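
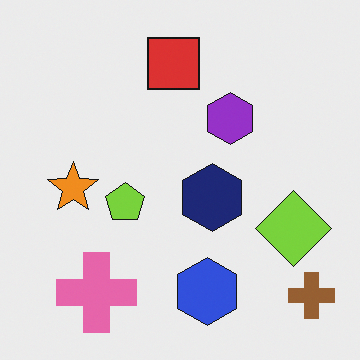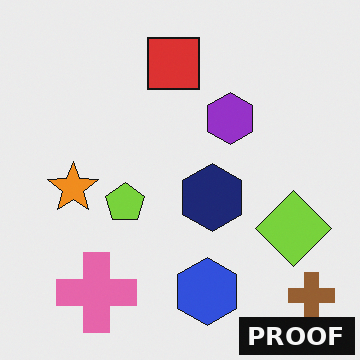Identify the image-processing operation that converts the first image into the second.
Watermarked with the text "PROOF" in the lower-right corner.

A dark label reading "PROOF" appears in the lower-right corner.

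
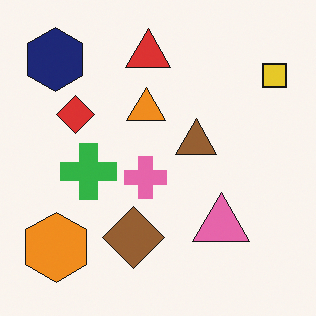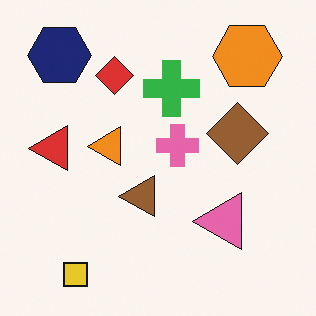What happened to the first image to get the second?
The image was transposed (reflected across the top-left ↔ bottom-right diagonal).

Shapes have swapped their row and column positions — what was in the top-right is now in the bottom-left — a diagonal reflection.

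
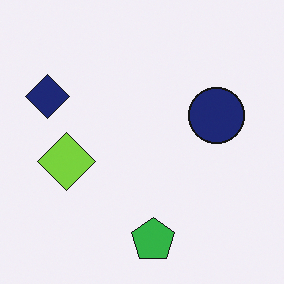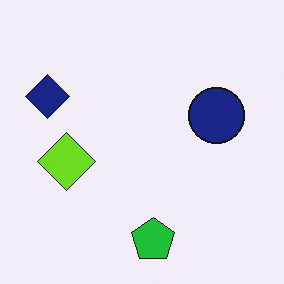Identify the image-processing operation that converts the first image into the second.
Slightly oversaturated.

All colors are more vivid — a global saturation change.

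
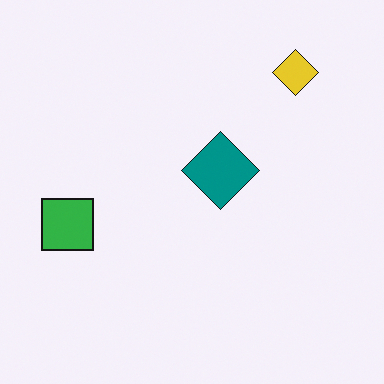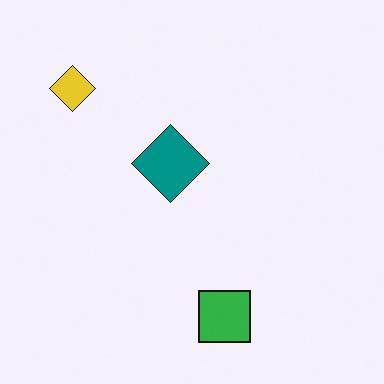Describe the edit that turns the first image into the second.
The image was rotated 90° counter-clockwise.

The yellow diamond sits in the top-right of the first image and the top-left of the second — consistent with a whole-image 90° counter-clockwise rotation.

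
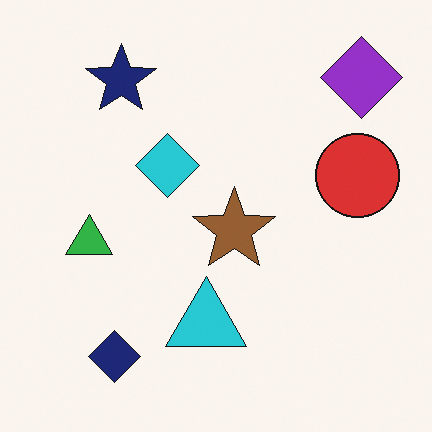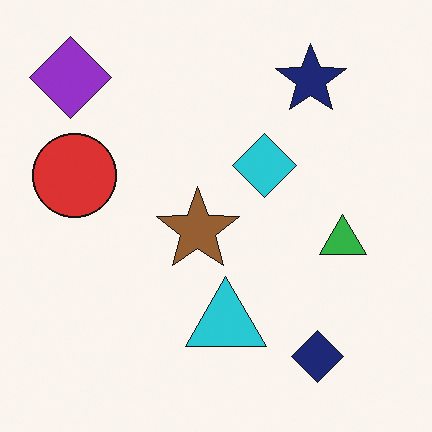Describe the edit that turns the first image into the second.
The second image is the first flipped horizontally (left ↔ right).

The purple diamond is in the top-right of the first image and the top-left of the second — shapes on opposite sides of the vertical midline have swapped in a mirror flip.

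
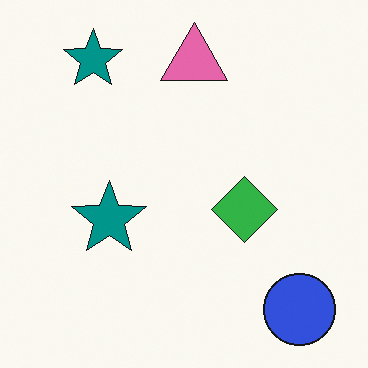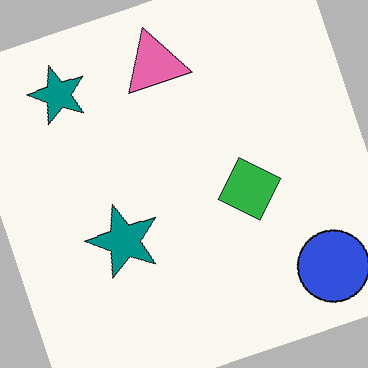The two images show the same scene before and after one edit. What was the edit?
Rotated counter-clockwise by a moderate amount.

Every shape is tilted by the same angle and the image corners show triangular fill wedges — a whole-image rotation by a non-right angle.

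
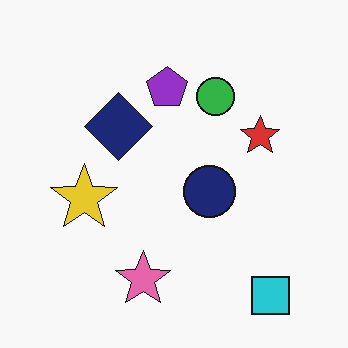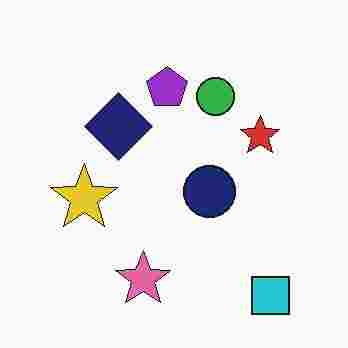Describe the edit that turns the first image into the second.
The image was degraded with heavy JPEG compression.

Blocky 8×8 compression artifacts appear around shape edges and the flat background shows ringing — characteristic JPEG degradation.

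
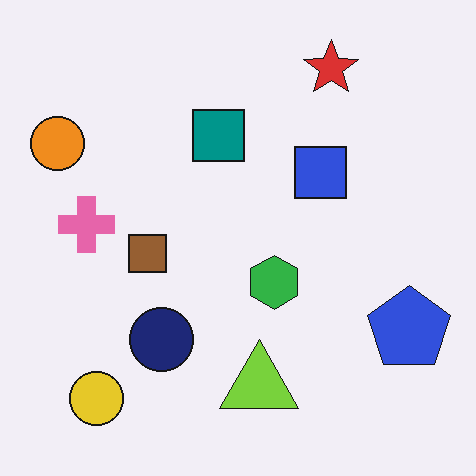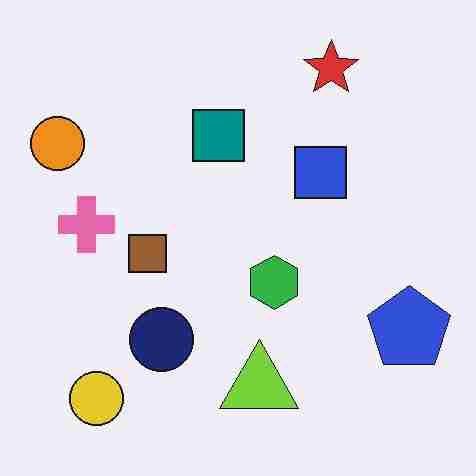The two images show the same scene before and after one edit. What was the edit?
The image was degraded with heavy JPEG compression.

Blocky 8×8 compression artifacts appear around shape edges and the flat background shows ringing — characteristic JPEG degradation.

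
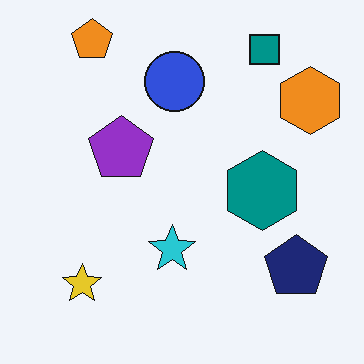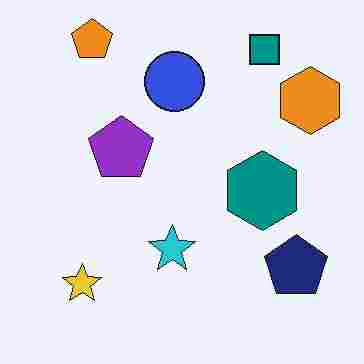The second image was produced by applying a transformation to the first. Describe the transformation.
This is the original image degraded with heavy JPEG compression.

Blocky 8×8 compression artifacts appear around shape edges and the flat background shows ringing — characteristic JPEG degradation.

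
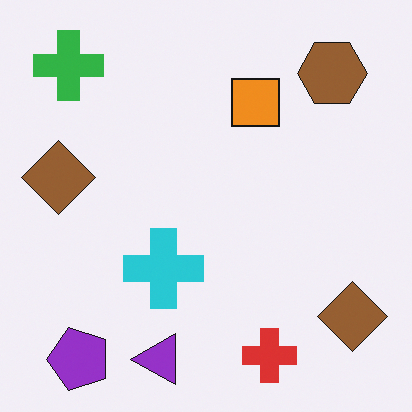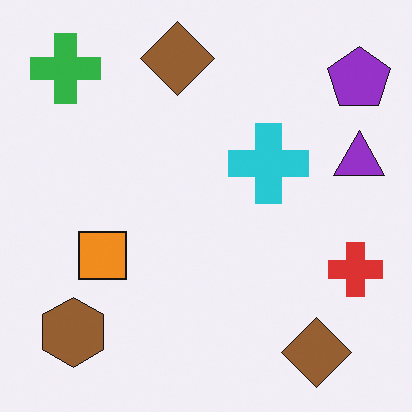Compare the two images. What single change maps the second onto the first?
Transposed (reflected across the top-left ↔ bottom-right diagonal).

Shapes have swapped their row and column positions — what was in the top-right is now in the bottom-left — a diagonal reflection.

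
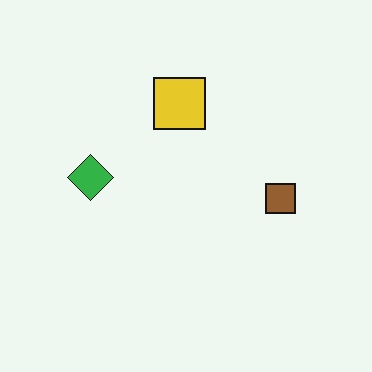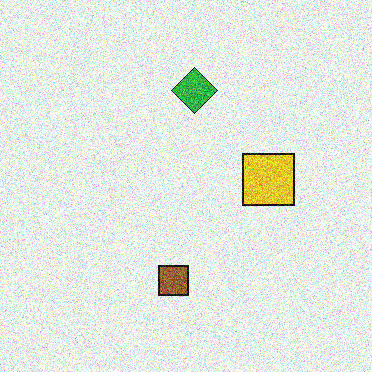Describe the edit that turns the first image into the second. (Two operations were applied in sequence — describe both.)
It was rotated 90° clockwise, then degraded with heavy additive noise.

The green diamond sits in the left of the first image and the top of the second — consistent with a whole-image 90° clockwise rotation. Random speckle covers the whole image, including the flat background.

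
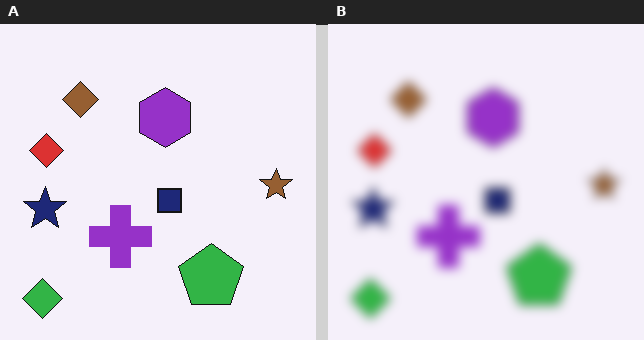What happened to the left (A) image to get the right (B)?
This is the original image heavily blurred.

Shape edges and outlines are uniformly softened across the whole image.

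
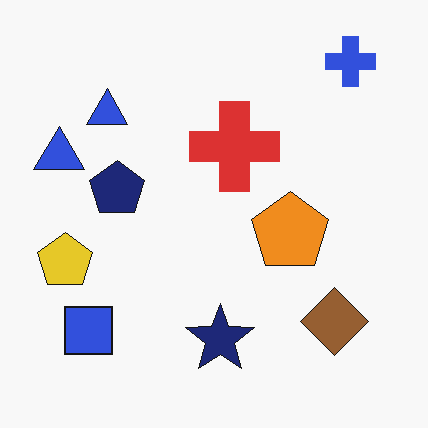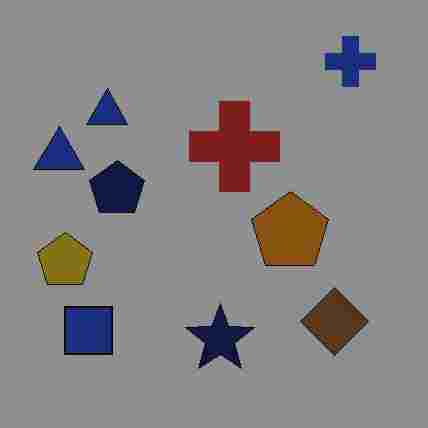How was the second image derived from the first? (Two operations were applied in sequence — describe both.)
The transformation is: noticeably darkened, then degraded with heavy JPEG compression.

Every pixel — background and shapes alike — is uniformly darkened. Blocky 8×8 compression artifacts appear around shape edges and the flat background shows ringing — characteristic JPEG degradation.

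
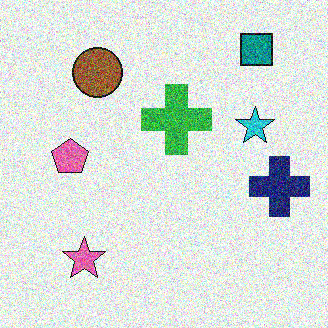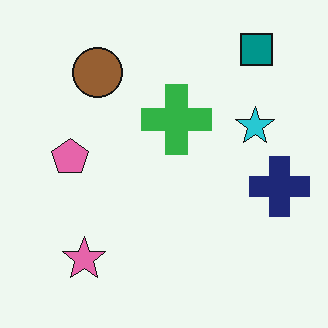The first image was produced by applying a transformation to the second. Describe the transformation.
Degraded with a thick layer of grain.

Random speckle covers the whole image, including the flat background.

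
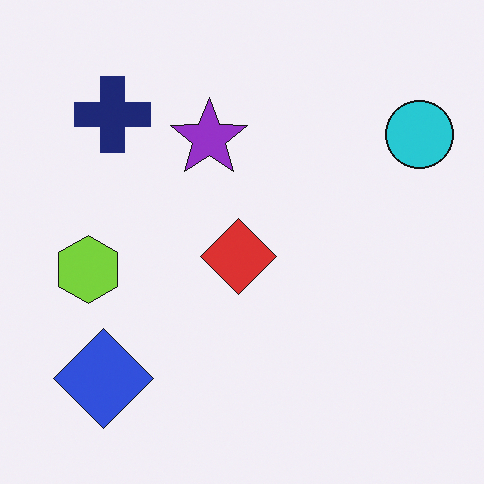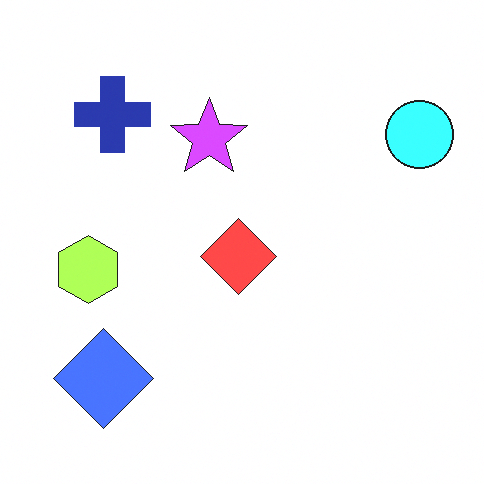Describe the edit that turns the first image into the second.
It was brightened a lot.

Every pixel — background and shapes alike — is uniformly brightened.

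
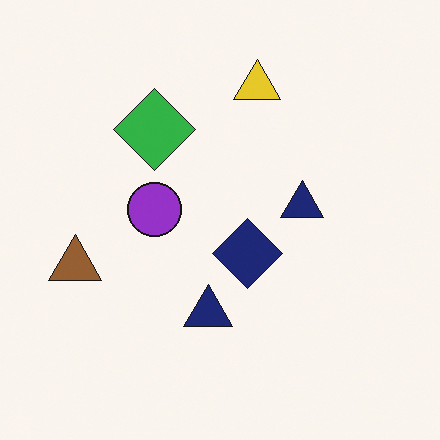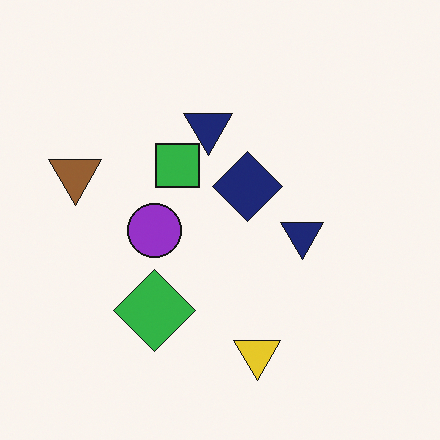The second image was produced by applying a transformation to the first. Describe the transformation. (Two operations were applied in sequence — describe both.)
It was flipped vertically (top ↔ bottom), then overlaid with an additional green square.

The yellow triangle is in the top of the first image and the bottom of the second — shapes on opposite sides of the horizontal midline have swapped in a mirror flip. A green square appears in the second image that is absent from the first.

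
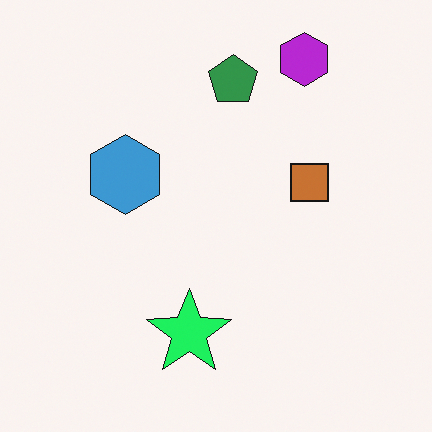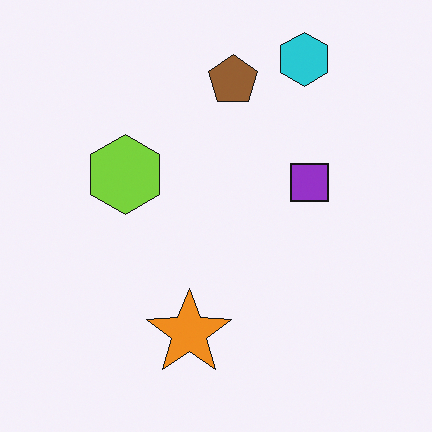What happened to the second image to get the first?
The transformation is: hue-shifted by a moderate amount.

Every shape's color has rotated by the same amount around the hue wheel — a uniform hue shift.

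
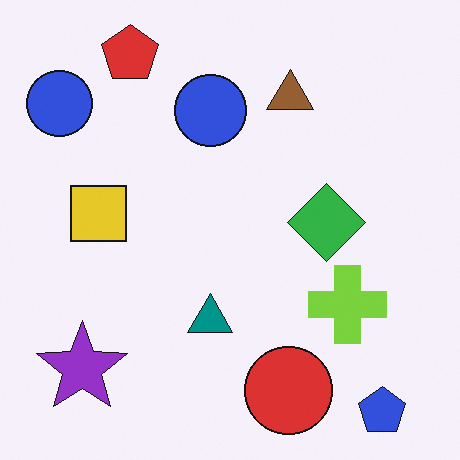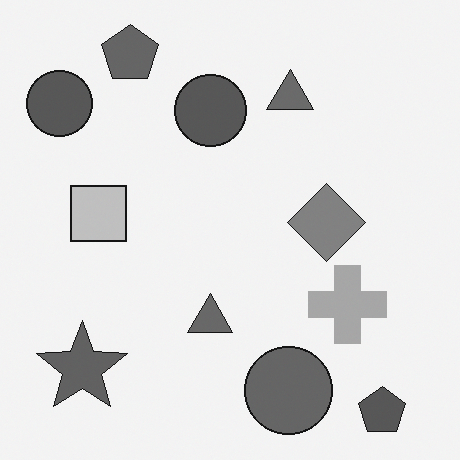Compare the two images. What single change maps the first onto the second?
The second image is the first converted to grayscale.

All color is removed — every shape is now a shade of grey.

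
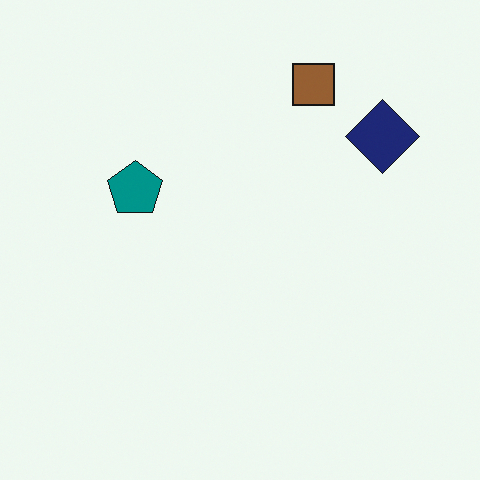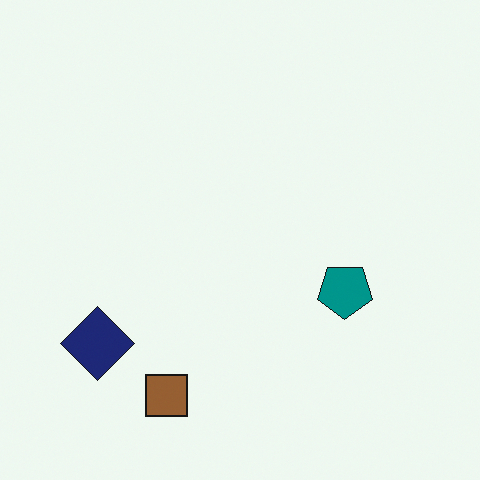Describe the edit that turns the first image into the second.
The second image is the first rotated 180°.

The navy diamond sits in the top-right of the first image and the bottom-left of the second — consistent with a whole-image 180° rotation.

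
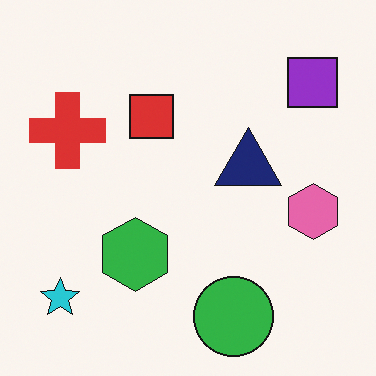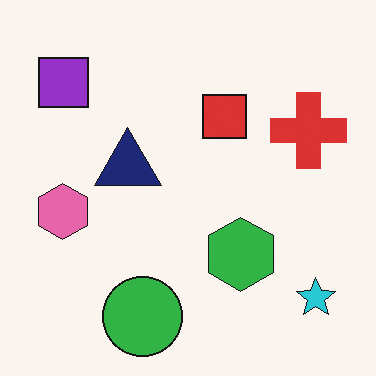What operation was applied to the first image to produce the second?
This is the original image flipped horizontally (left ↔ right).

The cyan star is in the bottom-left of the first image and the bottom-right of the second — shapes on opposite sides of the vertical midline have swapped in a mirror flip.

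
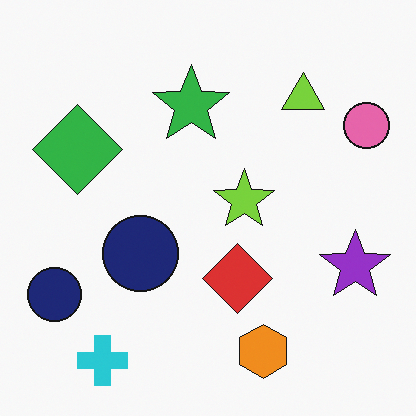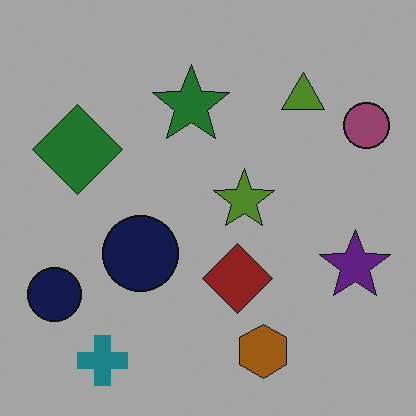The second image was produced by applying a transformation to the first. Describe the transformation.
This is the original image noticeably darkened.

Every pixel — background and shapes alike — is uniformly darkened.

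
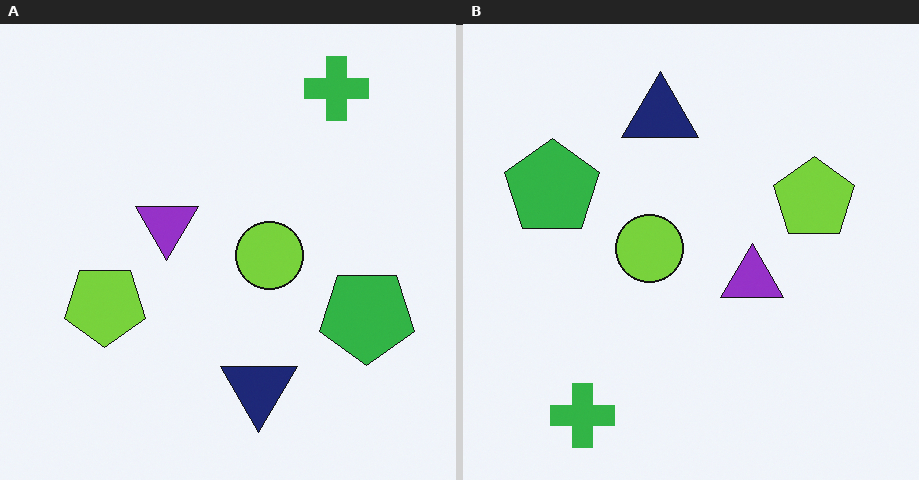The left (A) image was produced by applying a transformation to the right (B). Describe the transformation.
The image was rotated 180°.

The green cross sits in the bottom-left of the right (B) image and the top-right of the left (A) — consistent with a whole-image 180° rotation.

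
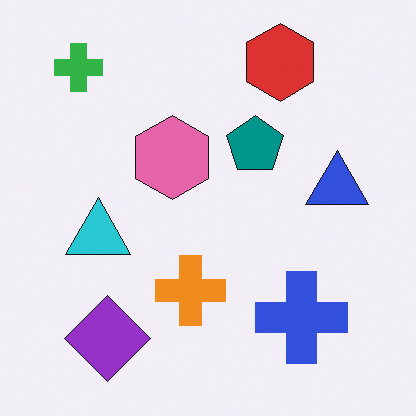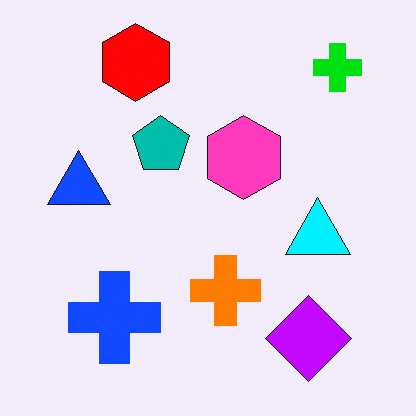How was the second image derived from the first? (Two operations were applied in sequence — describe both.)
The second image is the first flipped horizontally (left ↔ right), then heavily oversaturated.

The green cross is in the top-left of the first image and the top-right of the second — shapes on opposite sides of the vertical midline have swapped in a mirror flip. All colors are more vivid — a global saturation change.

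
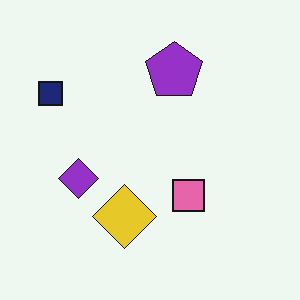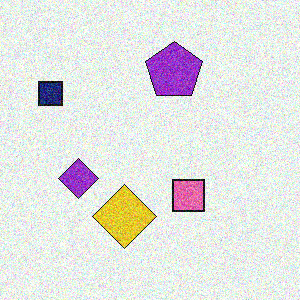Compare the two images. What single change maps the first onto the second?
The second image is the first degraded with moderate additive noise.

Random speckle covers the whole image, including the flat background.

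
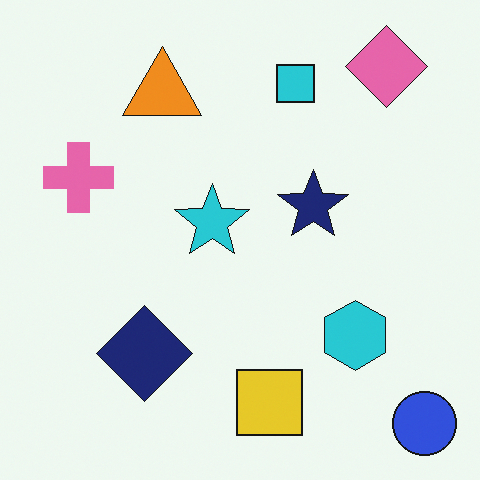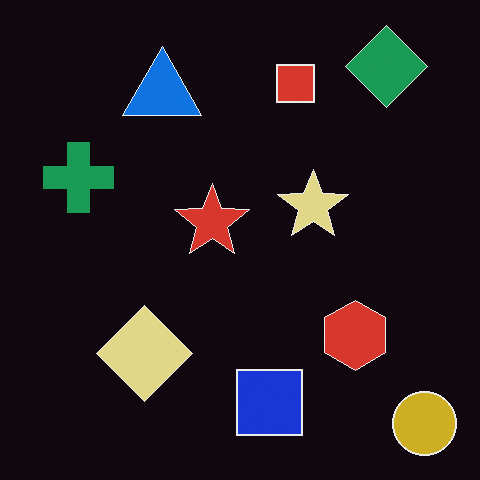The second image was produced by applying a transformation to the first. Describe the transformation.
The transformation is: color-inverted (negative).

The light background has become dark and every shape's color is its complement — a photographic negative.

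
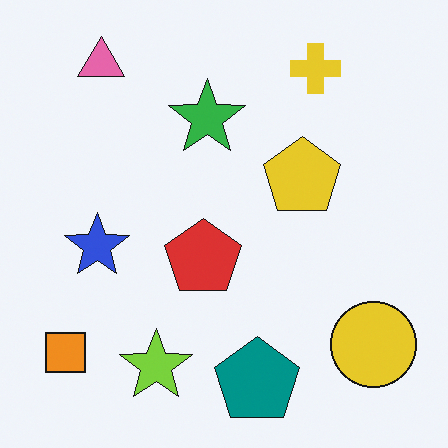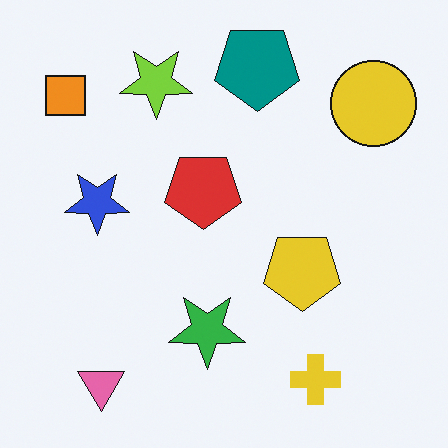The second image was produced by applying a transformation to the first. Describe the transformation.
Flipped vertically (top ↔ bottom).

The pink triangle is in the top-left of the first image and the bottom-left of the second — shapes on opposite sides of the horizontal midline have swapped in a mirror flip.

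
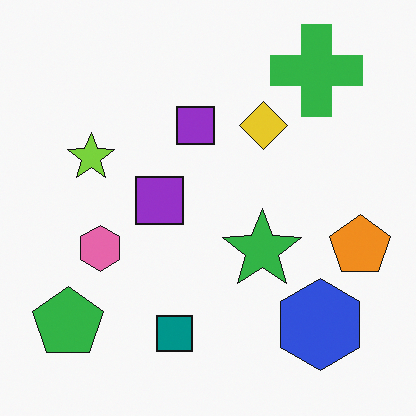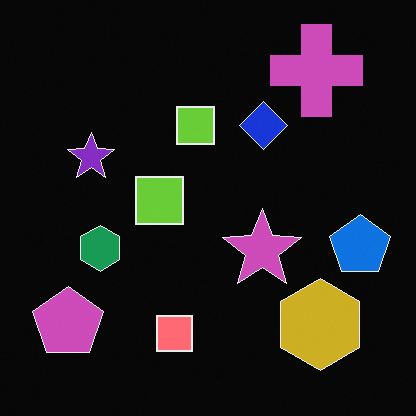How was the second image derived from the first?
Color-inverted (negative).

The light background has become dark and every shape's color is its complement — a photographic negative.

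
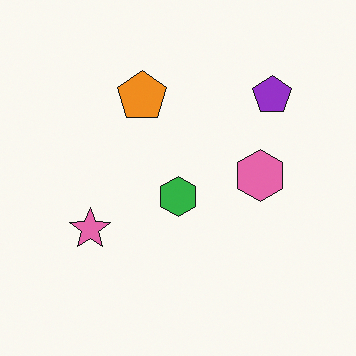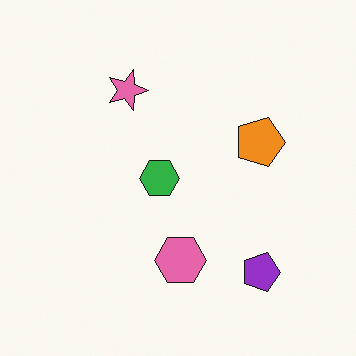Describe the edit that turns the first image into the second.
The second image is the first rotated 90° clockwise.

The purple pentagon sits in the top-right of the first image and the bottom-right of the second — consistent with a whole-image 90° clockwise rotation.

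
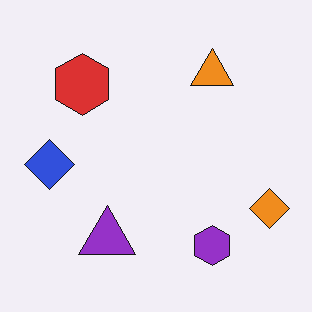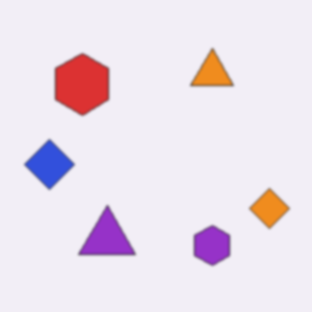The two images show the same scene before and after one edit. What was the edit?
The second image is the first lightly blurred.

Shape edges and outlines are uniformly softened across the whole image.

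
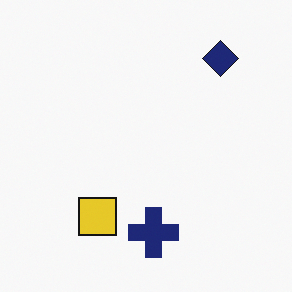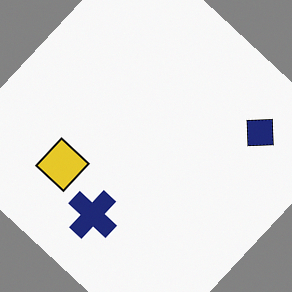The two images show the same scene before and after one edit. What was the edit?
This is the original image rotated clockwise by a large amount — several tens of degrees.

Every shape is tilted by the same angle and the image corners show triangular fill wedges — a whole-image rotation by a non-right angle.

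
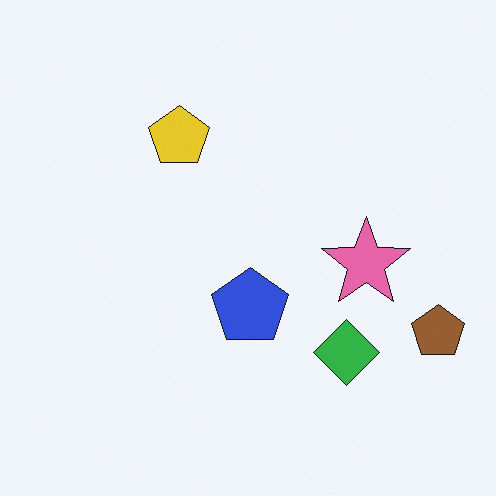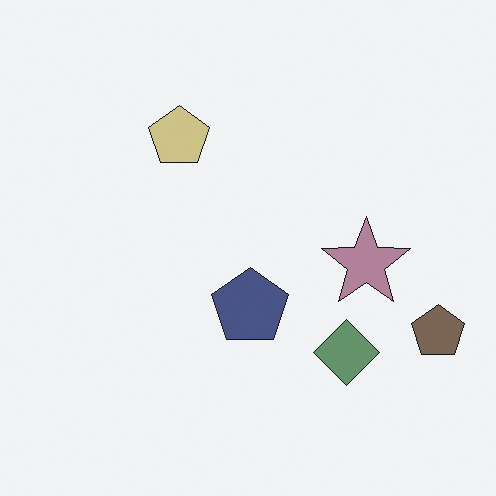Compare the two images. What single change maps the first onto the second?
The transformation is: heavily desaturated.

All colors are more muted and greyish — a global saturation change.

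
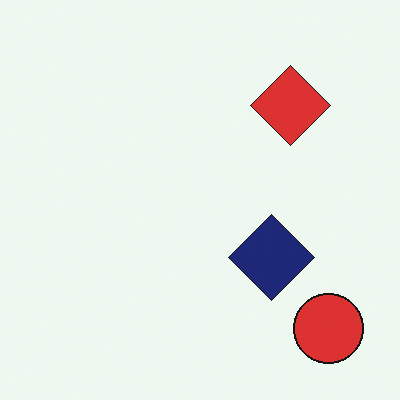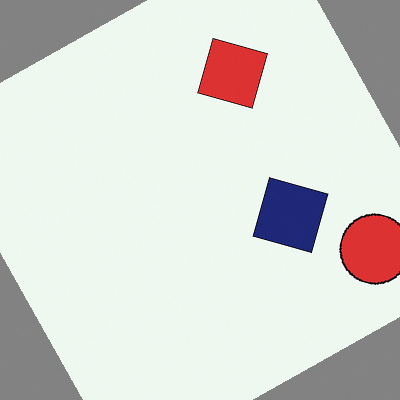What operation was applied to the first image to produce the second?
The second image is the first rotated counter-clockwise by a moderate amount.

Every shape is tilted by the same angle and the image corners show triangular fill wedges — a whole-image rotation by a non-right angle.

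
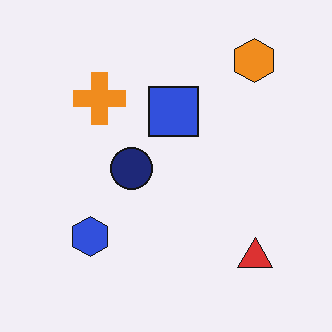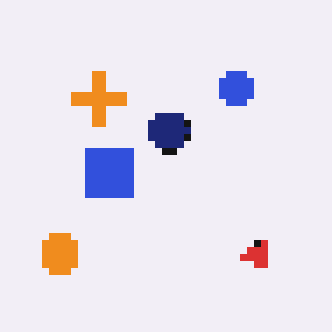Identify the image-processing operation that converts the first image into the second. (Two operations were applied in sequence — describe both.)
The transformation is: transposed (reflected across the top-left ↔ bottom-right diagonal), then pixelated into visible square blocks.

Shapes have swapped their row and column positions — what was in the top-right is now in the bottom-left — a diagonal reflection. Shapes are reduced to large square blocks; fine edges and outlines are lost — a downscale-then-upscale (mosaic) effect.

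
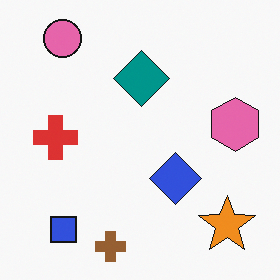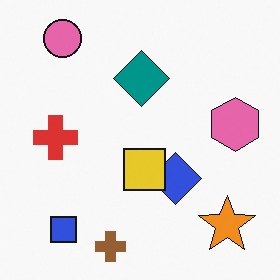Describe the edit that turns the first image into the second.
The second image is the first overlaid with an additional yellow square.

A yellow square appears in the second image that is absent from the first.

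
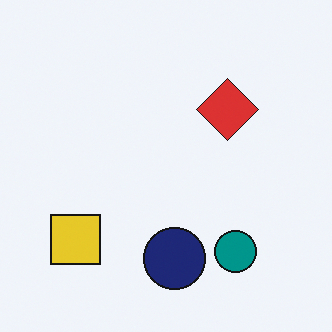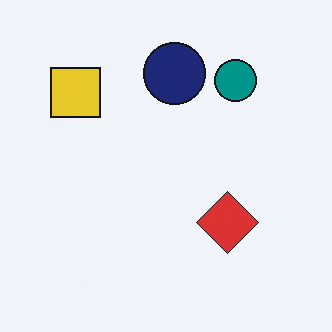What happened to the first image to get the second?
Flipped vertically (top ↔ bottom).

The navy circle is in the bottom of the first image and the top of the second — shapes on opposite sides of the horizontal midline have swapped in a mirror flip.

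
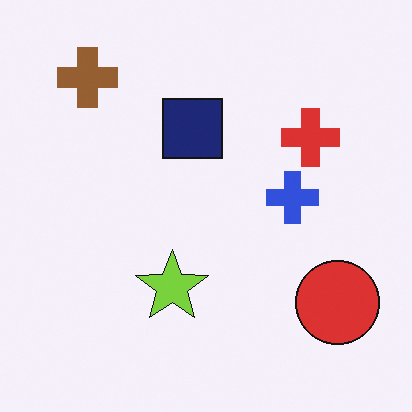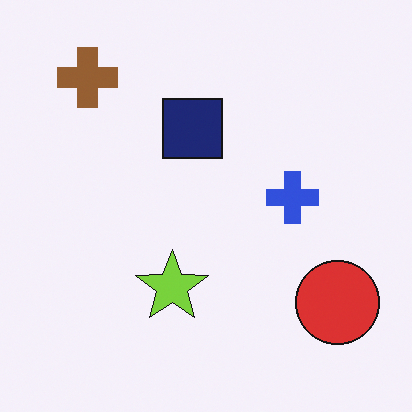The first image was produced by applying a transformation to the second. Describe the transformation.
The transformation is: overlaid with an additional red cross.

A red cross appears in the first image that is absent from the second.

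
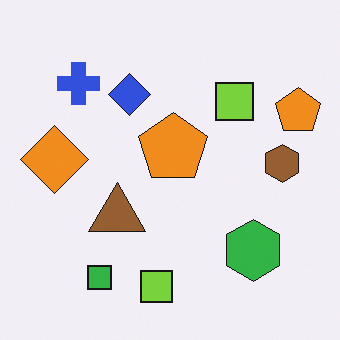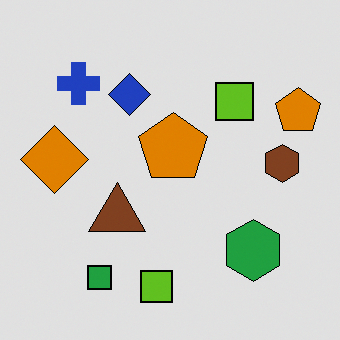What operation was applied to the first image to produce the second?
This is the original image moderately posterized.

Each flat color has snapped to a coarser quantized level — most visibly, the near-white background has dropped to a flat grey.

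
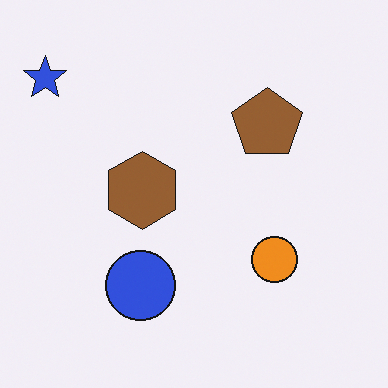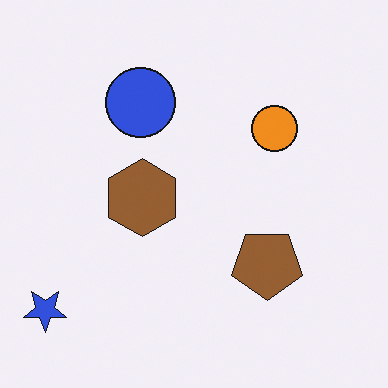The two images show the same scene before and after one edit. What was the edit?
The second image is the first flipped vertically (top ↔ bottom).

The blue star is in the top-left of the first image and the bottom-left of the second — shapes on opposite sides of the horizontal midline have swapped in a mirror flip.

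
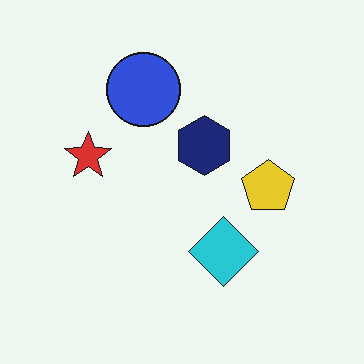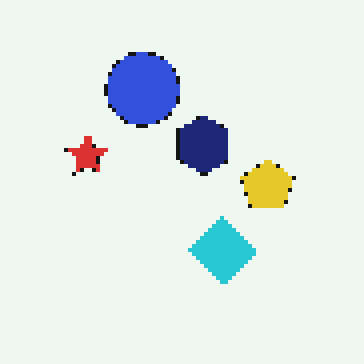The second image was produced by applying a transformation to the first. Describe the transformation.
This is the original image mildly pixelated.

Shapes are reduced to large square blocks; fine edges and outlines are lost — a downscale-then-upscale (mosaic) effect.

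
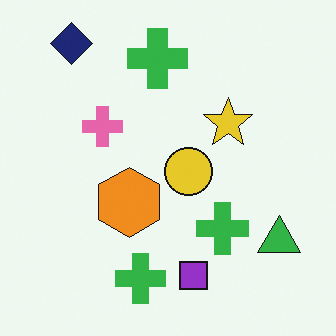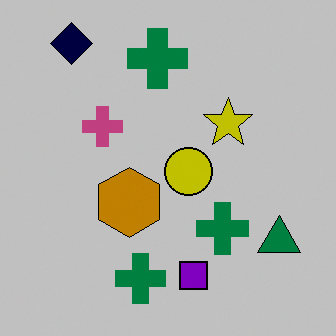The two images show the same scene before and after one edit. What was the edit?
The image was heavily posterized to just a handful of flat colors.

Each flat color has snapped to a coarser quantized level — most visibly, the near-white background has dropped to a flat grey.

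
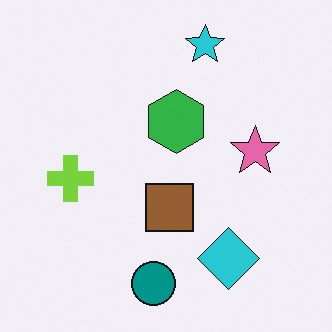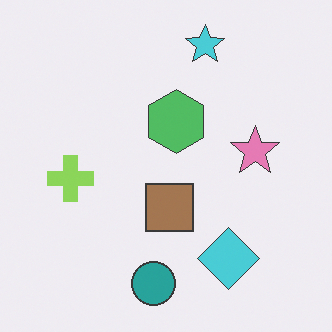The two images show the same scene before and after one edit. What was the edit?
This is the original image given slightly reduced contrast.

Tones are pushed toward mid-grey across the whole image — a global contrast change.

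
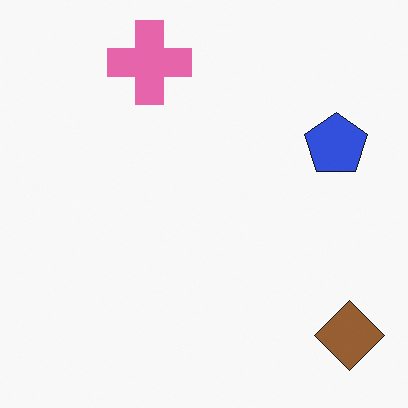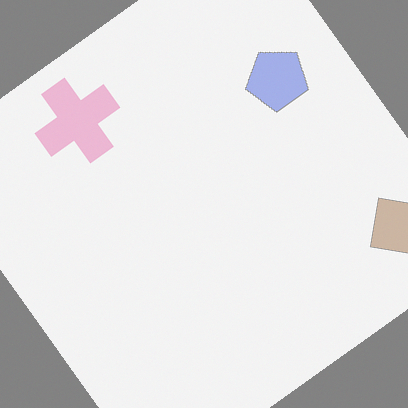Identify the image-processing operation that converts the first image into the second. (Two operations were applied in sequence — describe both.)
Washed out (contrast reduced), then rotated counter-clockwise by a large amount — several tens of degrees.

Tones are pushed toward mid-grey across the whole image — a global contrast change. Every shape is tilted by the same angle and the image corners show triangular fill wedges — a whole-image rotation by a non-right angle.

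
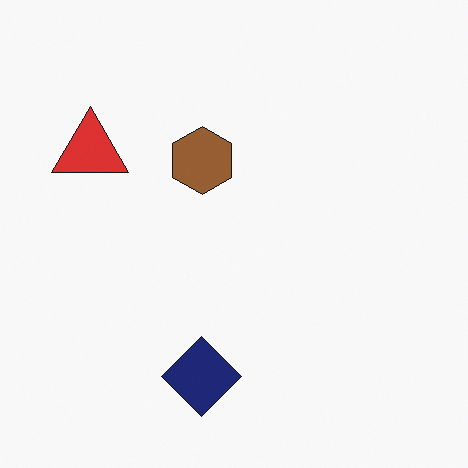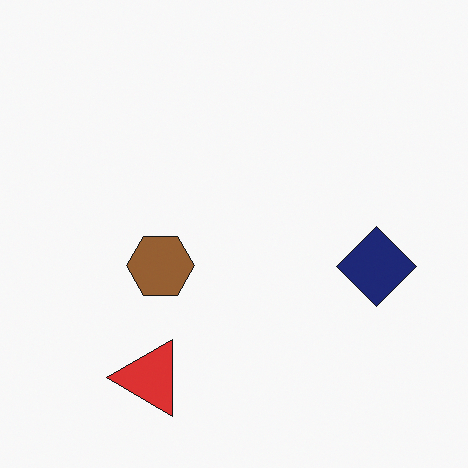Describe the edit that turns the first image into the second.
The image was rotated 90° counter-clockwise.

The red triangle sits in the top-left of the first image and the bottom-left of the second — consistent with a whole-image 90° counter-clockwise rotation.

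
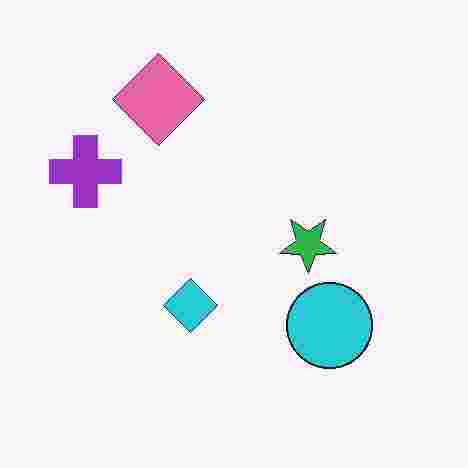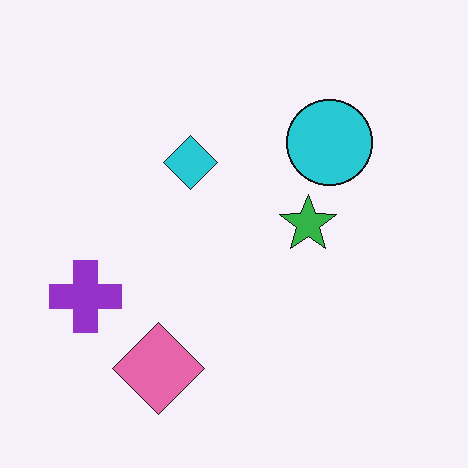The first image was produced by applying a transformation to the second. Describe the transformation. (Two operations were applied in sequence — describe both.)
The first image is the second flipped vertically (top ↔ bottom), then degraded with heavy JPEG compression.

The pink diamond is in the bottom of the second image and the top of the first — shapes on opposite sides of the horizontal midline have swapped in a mirror flip. Blocky 8×8 compression artifacts appear around shape edges and the flat background shows ringing — characteristic JPEG degradation.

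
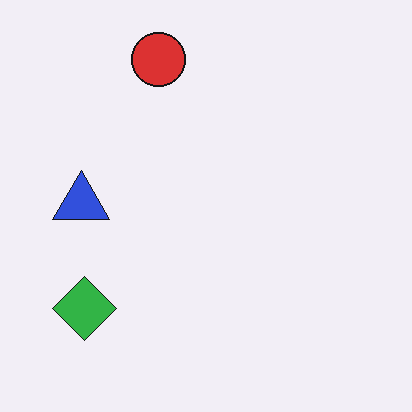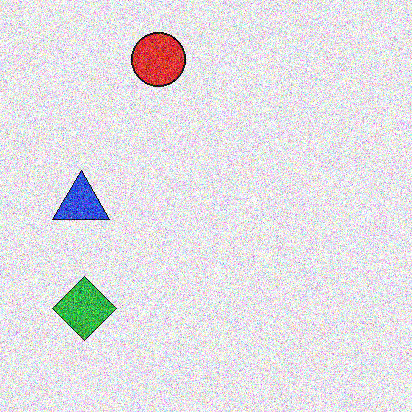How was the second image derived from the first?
Degraded with heavy additive noise.

Random speckle covers the whole image, including the flat background.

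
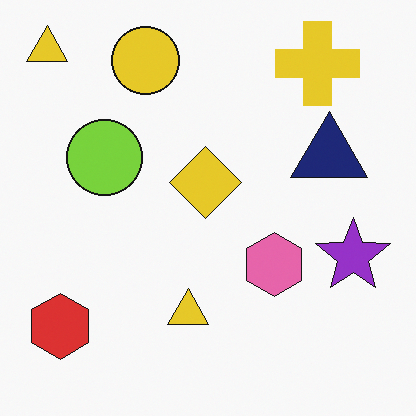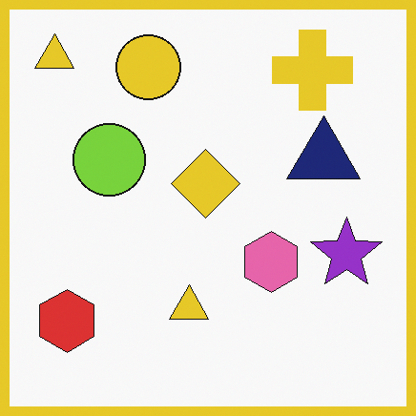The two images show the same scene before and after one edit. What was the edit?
It was framed with a yellow border.

A solid yellow frame runs around the edge of the second image, with the content slightly shrunk inside it.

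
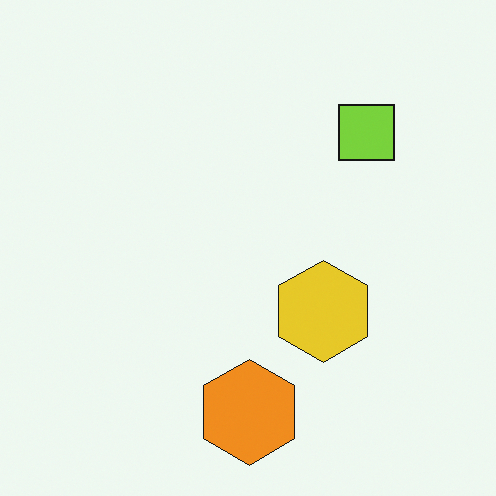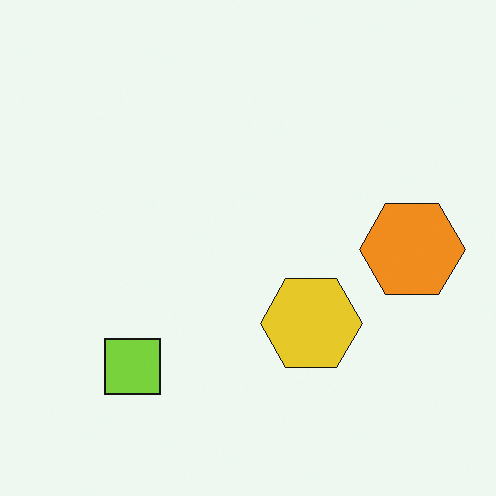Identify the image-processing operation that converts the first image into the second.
It was transposed (reflected across the top-left ↔ bottom-right diagonal).

Shapes have swapped their row and column positions — what was in the top-right is now in the bottom-left — a diagonal reflection.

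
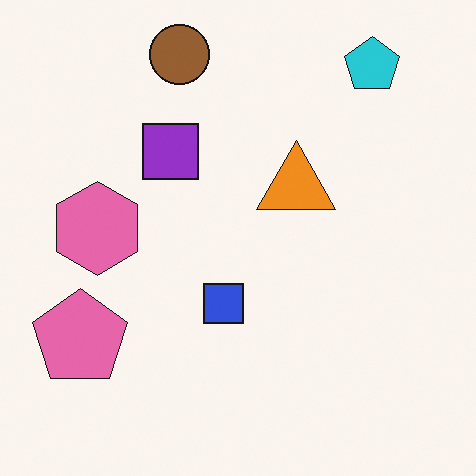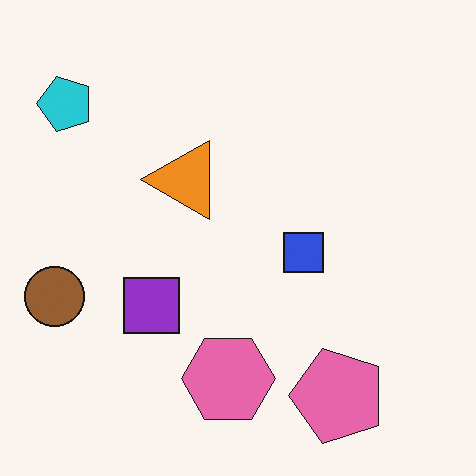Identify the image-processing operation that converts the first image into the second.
Rotated 90° counter-clockwise.

The cyan pentagon sits in the top-right of the first image and the top-left of the second — consistent with a whole-image 90° counter-clockwise rotation.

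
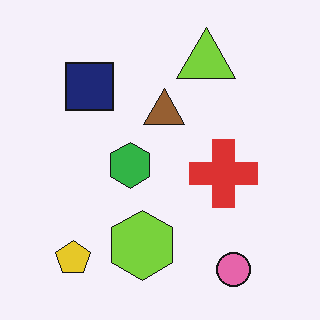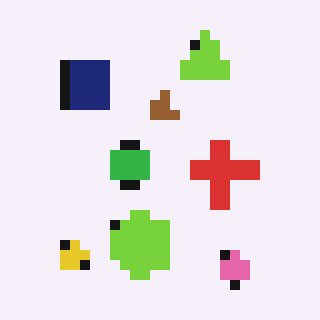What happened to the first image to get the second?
The transformation is: heavily pixelated into large blocks.

Shapes are reduced to large square blocks; fine edges and outlines are lost — a downscale-then-upscale (mosaic) effect.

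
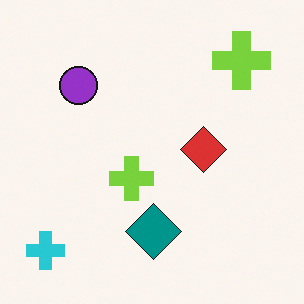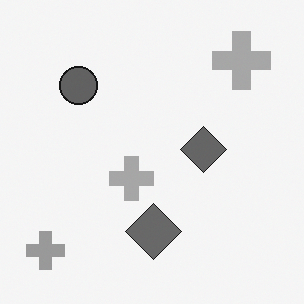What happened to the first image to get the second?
The second image is the first converted to grayscale.

All color is removed — every shape is now a shade of grey.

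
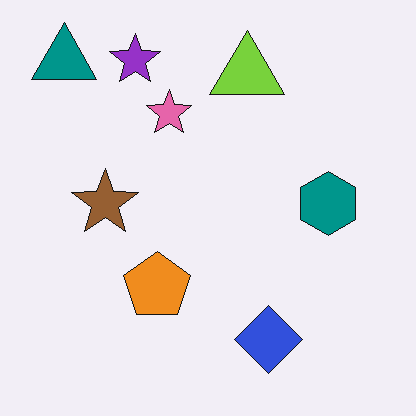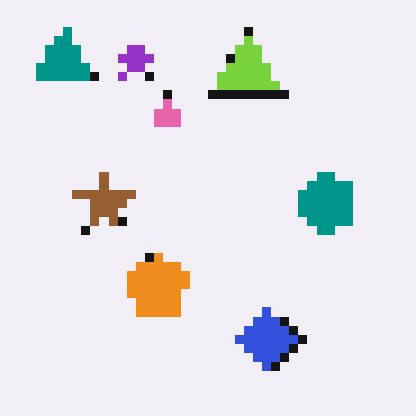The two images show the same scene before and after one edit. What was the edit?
The second image is the first coarsely pixelated.

Shapes are reduced to large square blocks; fine edges and outlines are lost — a downscale-then-upscale (mosaic) effect.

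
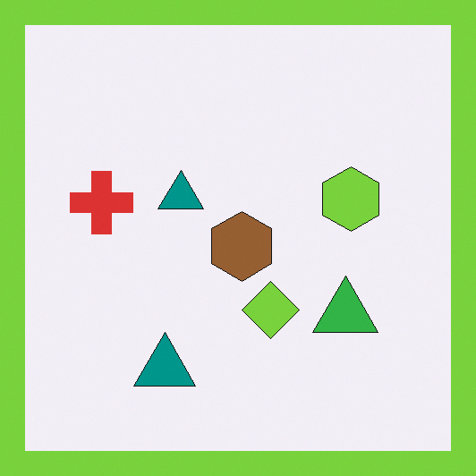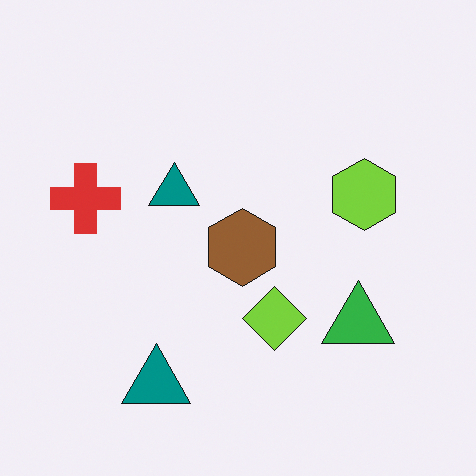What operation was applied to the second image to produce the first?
The first image is the second framed with a lime border.

A solid lime frame runs around the edge of the first image, with the content slightly shrunk inside it.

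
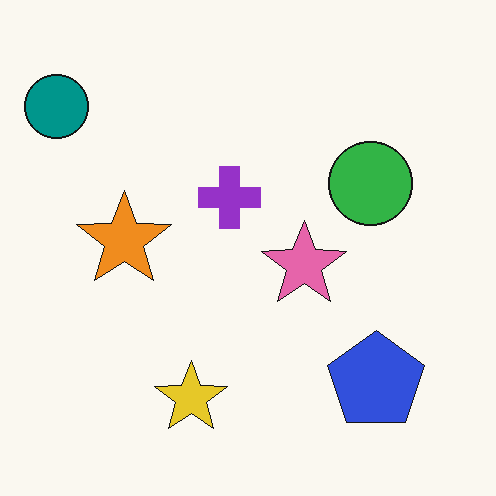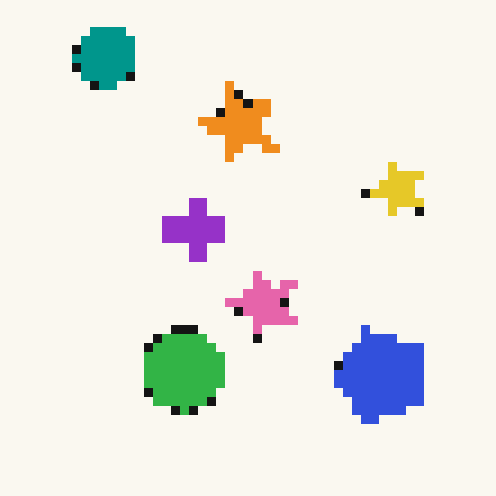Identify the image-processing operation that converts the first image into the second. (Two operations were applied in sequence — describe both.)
The image was transposed (reflected across the top-left ↔ bottom-right diagonal), then coarsely pixelated.

Shapes have swapped their row and column positions — what was in the top-right is now in the bottom-left — a diagonal reflection. Shapes are reduced to large square blocks; fine edges and outlines are lost — a downscale-then-upscale (mosaic) effect.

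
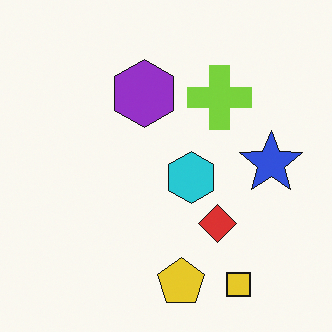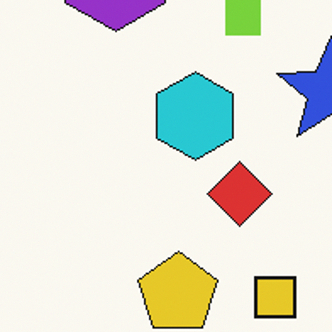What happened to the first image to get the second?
The transformation is: cropped to a noticeably smaller region and rescaled.

The visible shapes are larger and the field of view is narrower; shapes near the original edges may be partly or wholly outside the frame — a crop-and-rescale.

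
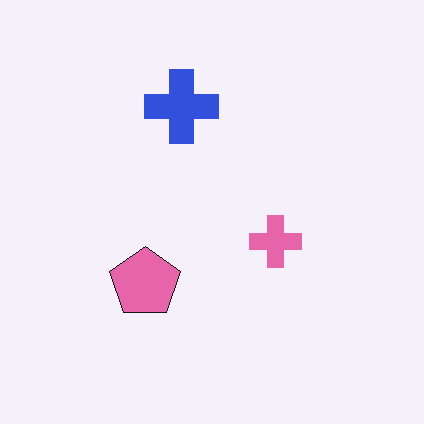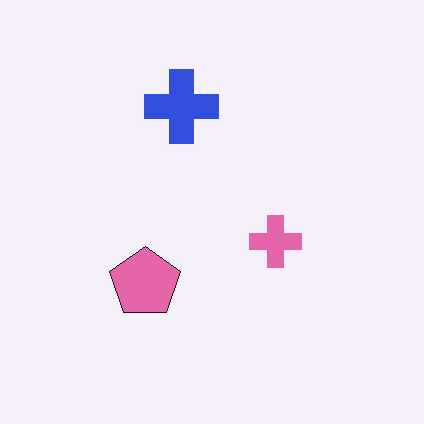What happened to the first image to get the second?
This is the original image JPEG-compressed with visible artifacts.

Blocky 8×8 compression artifacts appear around shape edges and the flat background shows ringing — characteristic JPEG degradation.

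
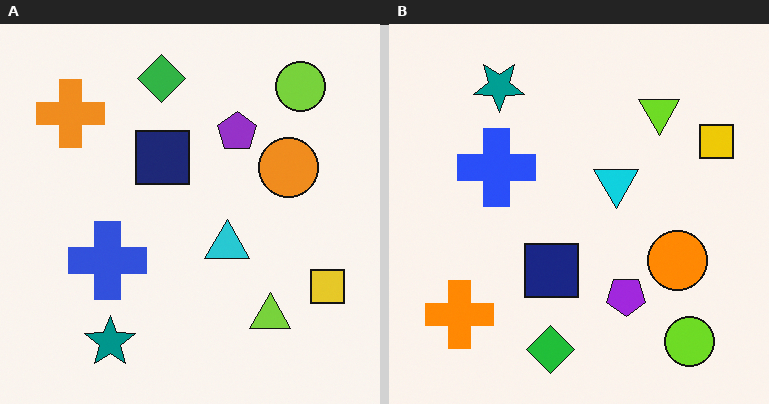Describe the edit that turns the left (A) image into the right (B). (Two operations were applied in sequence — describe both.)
It was flipped vertically (top ↔ bottom), then slightly oversaturated.

The green diamond is in the top of the left (A) image and the bottom of the right (B) — shapes on opposite sides of the horizontal midline have swapped in a mirror flip. All colors are more vivid — a global saturation change.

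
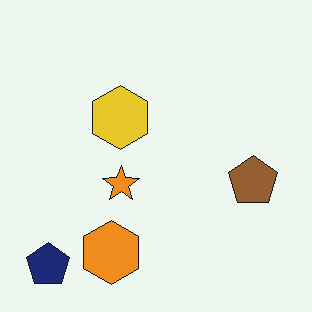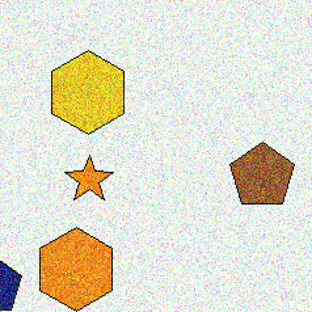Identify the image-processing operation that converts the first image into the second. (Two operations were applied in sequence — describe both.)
This is the original image degraded with a thick layer of grain, then cropped slightly and scaled back up.

Random speckle covers the whole image, including the flat background. The visible shapes are larger and the field of view is narrower; shapes near the original edges may be partly or wholly outside the frame — a crop-and-rescale.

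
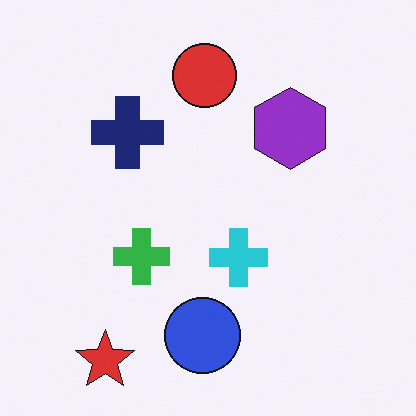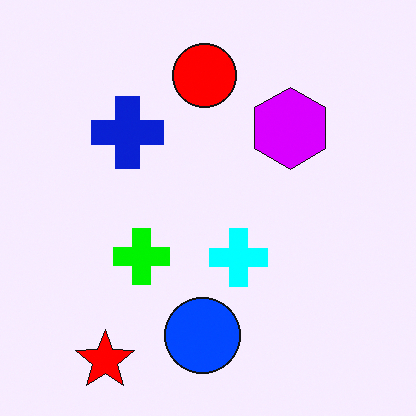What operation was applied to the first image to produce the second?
The second image is the first heavily oversaturated.

All colors are more vivid — a global saturation change.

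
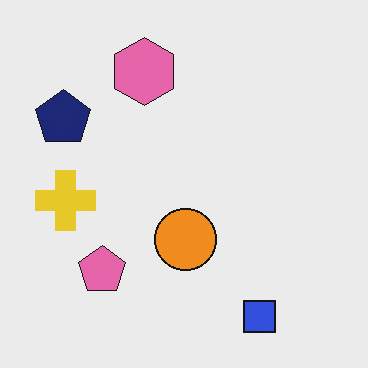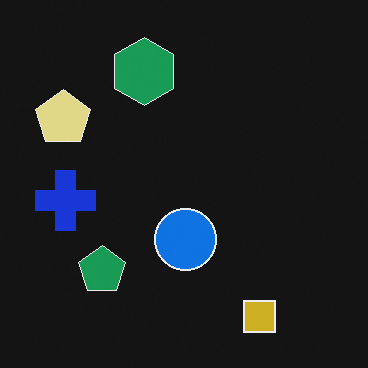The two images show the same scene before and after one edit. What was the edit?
The second image is the first color-inverted (negative).

The light background has become dark and every shape's color is its complement — a photographic negative.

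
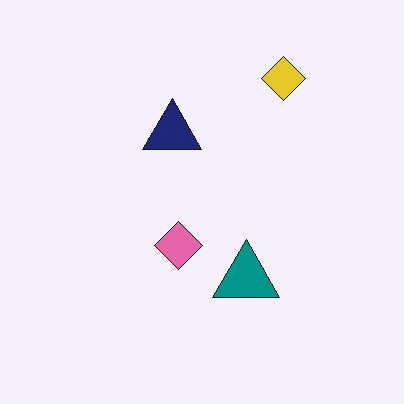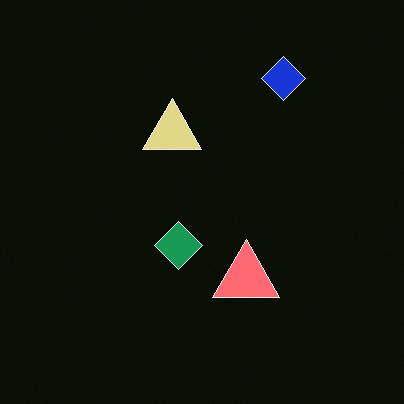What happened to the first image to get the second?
This is the original image color-inverted (negative).

The light background has become dark and every shape's color is its complement — a photographic negative.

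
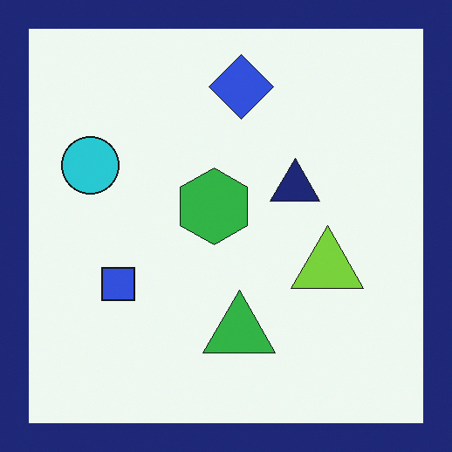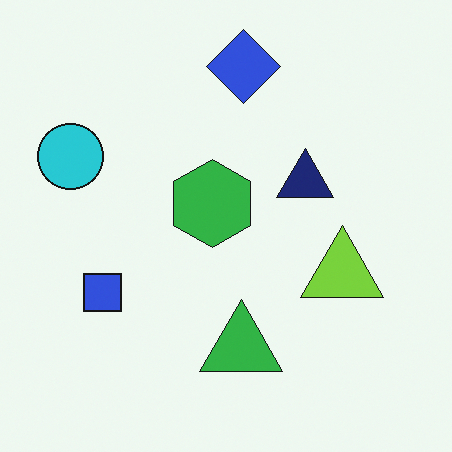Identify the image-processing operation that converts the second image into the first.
The image was framed with a navy border.

A solid navy frame runs around the edge of the first image, with the content slightly shrunk inside it.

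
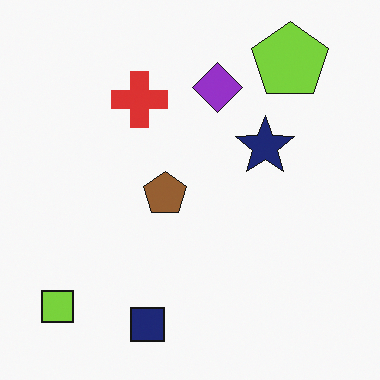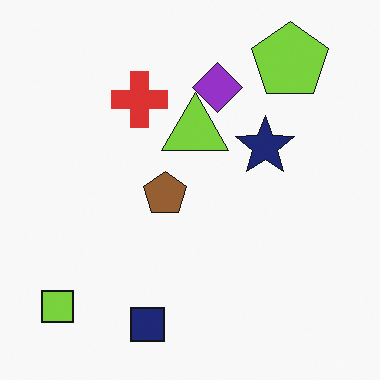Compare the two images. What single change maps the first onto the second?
It was overlaid with an additional lime triangle.

A lime triangle appears in the second image that is absent from the first.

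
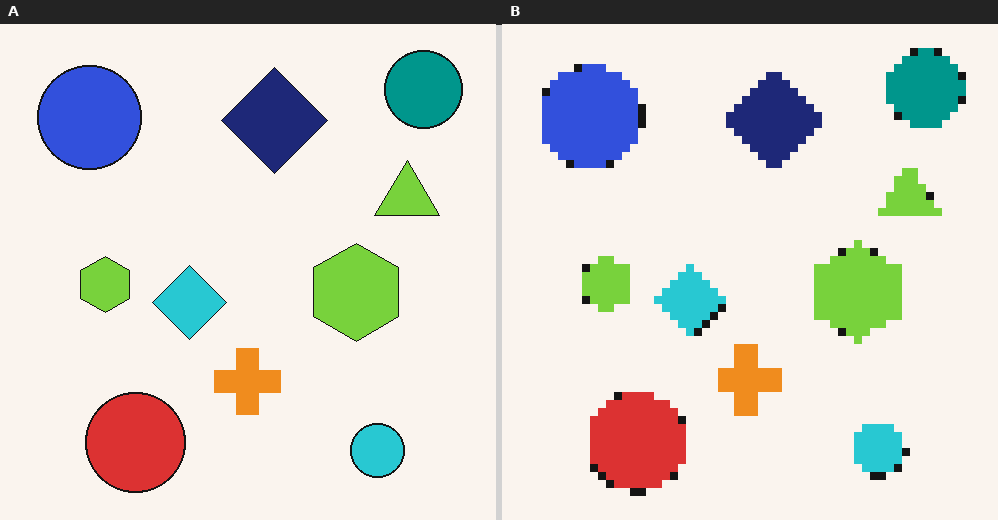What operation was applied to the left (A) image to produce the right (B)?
The transformation is: moderately pixelated.

Shapes are reduced to large square blocks; fine edges and outlines are lost — a downscale-then-upscale (mosaic) effect.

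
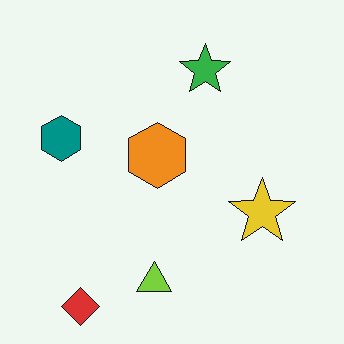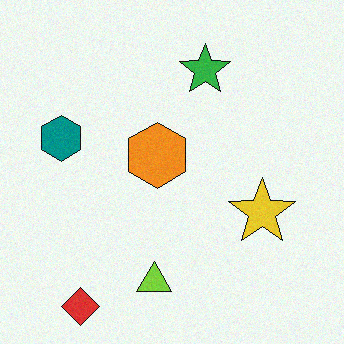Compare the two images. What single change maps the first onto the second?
The second image is the first degraded with a light layer of grain.

Random speckle covers the whole image, including the flat background.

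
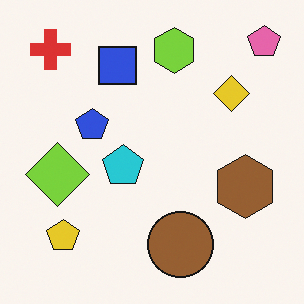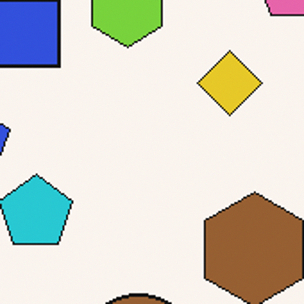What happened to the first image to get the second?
The second image is the first cropped to a noticeably smaller region and rescaled.

The visible shapes are larger and the field of view is narrower; shapes near the original edges may be partly or wholly outside the frame — a crop-and-rescale.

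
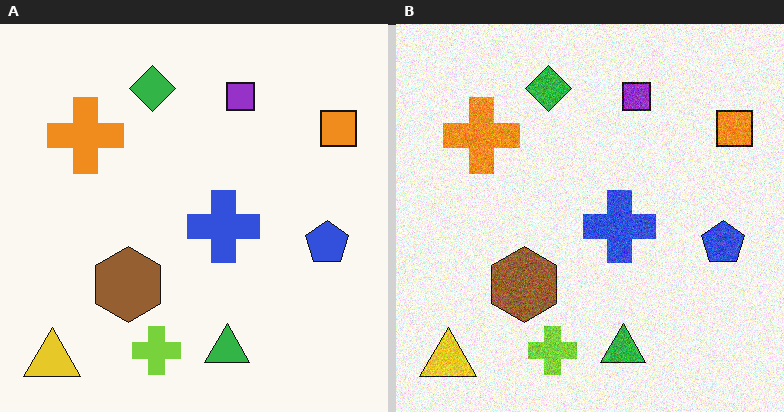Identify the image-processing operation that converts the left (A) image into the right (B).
The right (B) image is the left (A) degraded with moderate additive noise.

Random speckle covers the whole image, including the flat background.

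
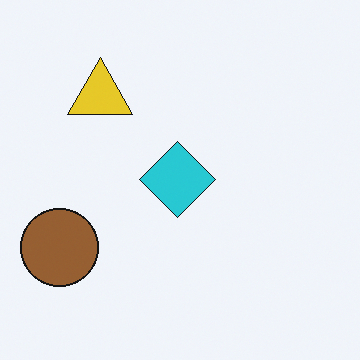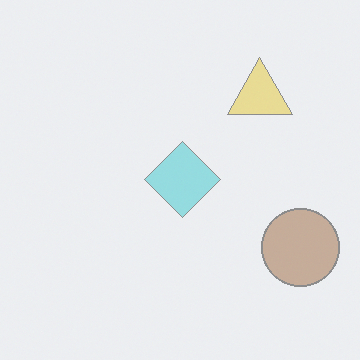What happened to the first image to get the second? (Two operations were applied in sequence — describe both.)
The second image is the first given much lower contrast, then flipped horizontally (left ↔ right).

Tones are pushed toward mid-grey across the whole image — a global contrast change. The brown circle is in the bottom-left of the first image and the bottom-right of the second — shapes on opposite sides of the vertical midline have swapped in a mirror flip.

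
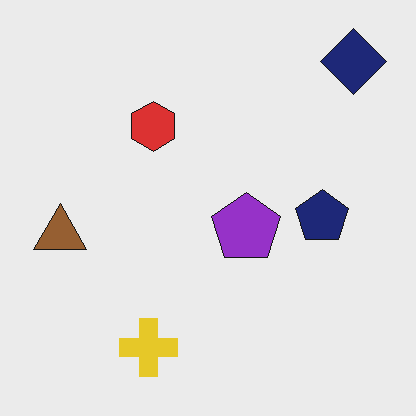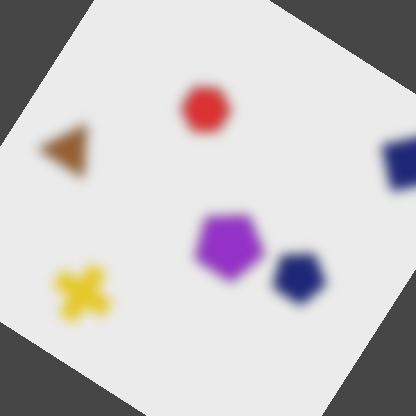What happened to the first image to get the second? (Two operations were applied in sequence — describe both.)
The image was strongly gaussian-blurred, then rotated clockwise by a large amount — several tens of degrees.

Shape edges and outlines are uniformly softened across the whole image. Every shape is tilted by the same angle and the image corners show triangular fill wedges — a whole-image rotation by a non-right angle.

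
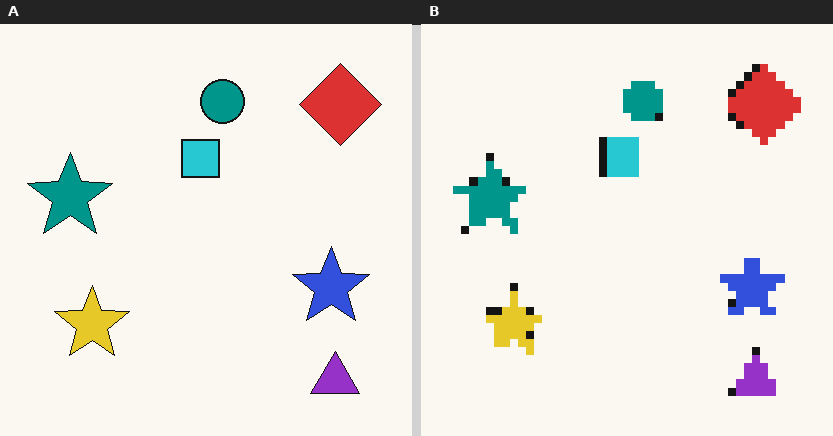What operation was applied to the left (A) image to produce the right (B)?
The right (B) image is the left (A) moderately pixelated.

Shapes are reduced to large square blocks; fine edges and outlines are lost — a downscale-then-upscale (mosaic) effect.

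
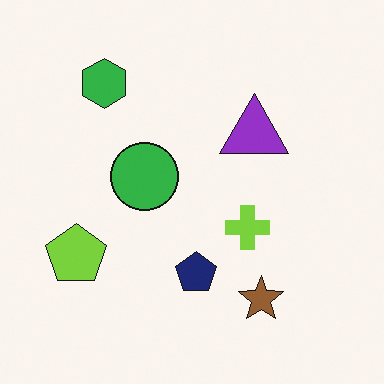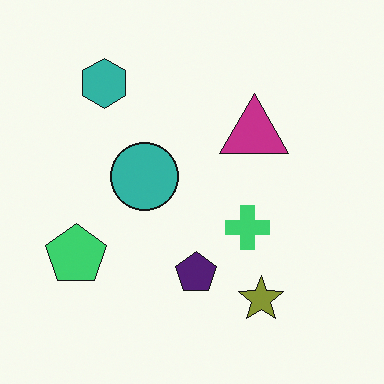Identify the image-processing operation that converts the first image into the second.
This is the original image hue-shifted by a small amount.

Every shape's color has rotated by the same amount around the hue wheel — a uniform hue shift.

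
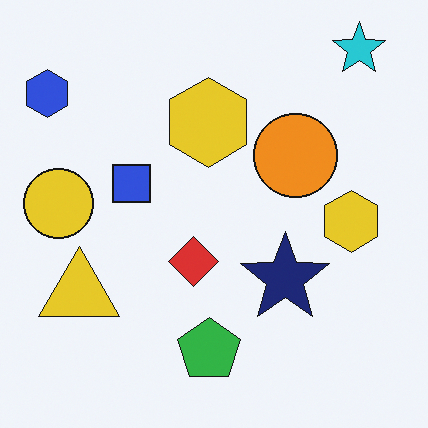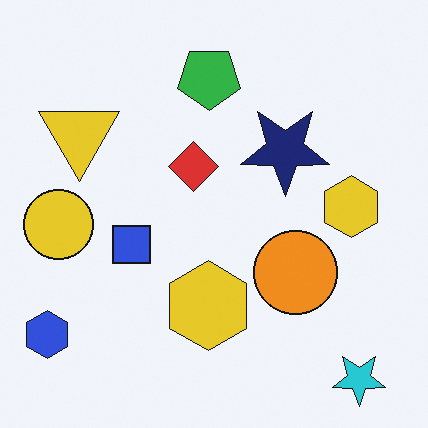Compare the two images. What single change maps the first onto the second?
This is the original image flipped vertically (top ↔ bottom).

The cyan star is in the top-right of the first image and the bottom-right of the second — shapes on opposite sides of the horizontal midline have swapped in a mirror flip.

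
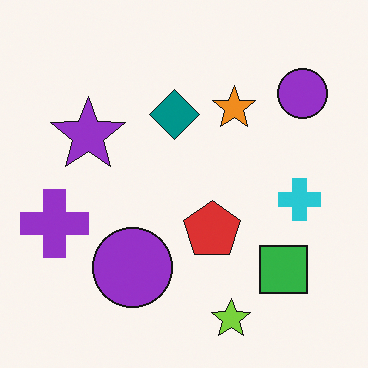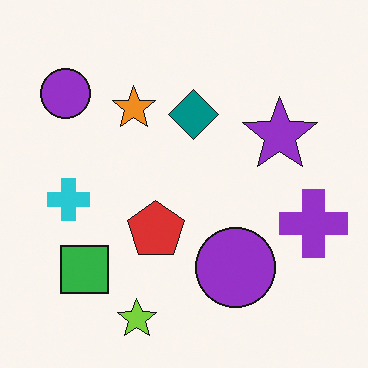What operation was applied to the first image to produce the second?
The second image is the first flipped horizontally (left ↔ right).

The purple cross is in the left of the first image and the right of the second — shapes on opposite sides of the vertical midline have swapped in a mirror flip.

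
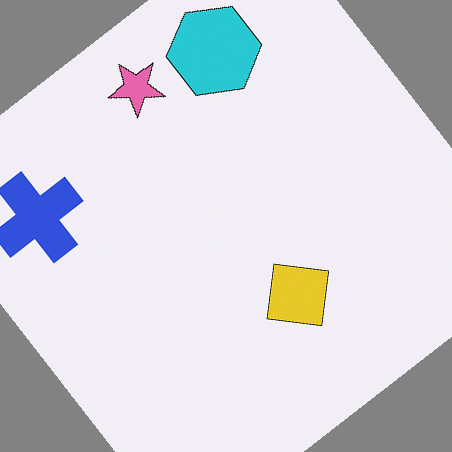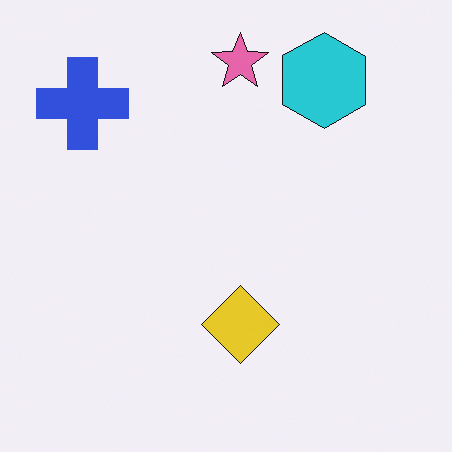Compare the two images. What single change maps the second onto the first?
Rotated counter-clockwise by a large amount — several tens of degrees.

Every shape is tilted by the same angle and the image corners show triangular fill wedges — a whole-image rotation by a non-right angle.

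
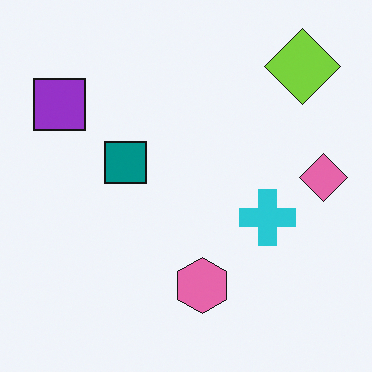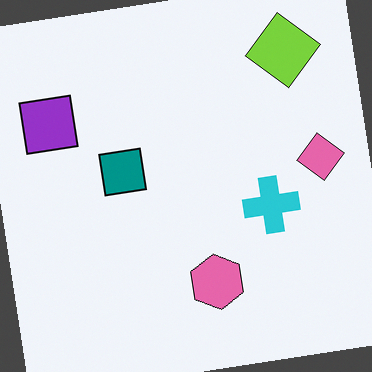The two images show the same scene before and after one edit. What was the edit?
This is the original image rotated counter-clockwise by a small amount.

Every shape is tilted by the same angle and the image corners show triangular fill wedges — a whole-image rotation by a non-right angle.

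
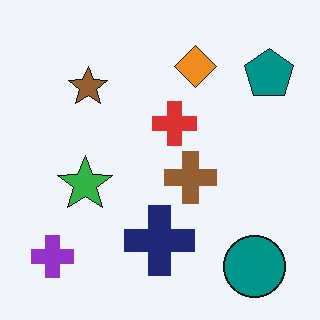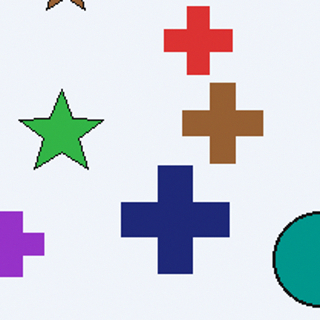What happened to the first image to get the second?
The second image is the first cropped to a modestly smaller region and rescaled.

The visible shapes are larger and the field of view is narrower; shapes near the original edges may be partly or wholly outside the frame — a crop-and-rescale.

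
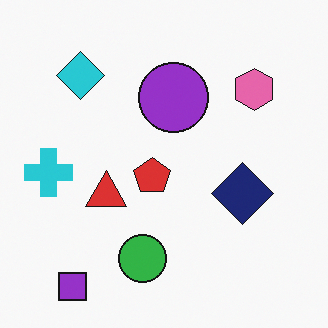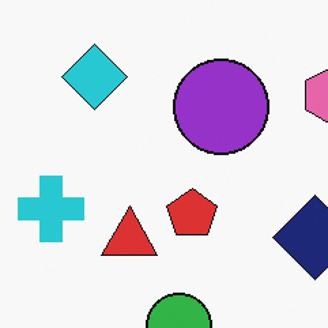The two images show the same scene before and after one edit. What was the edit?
The transformation is: cropped slightly and scaled back up.

The visible shapes are larger and the field of view is narrower; shapes near the original edges may be partly or wholly outside the frame — a crop-and-rescale.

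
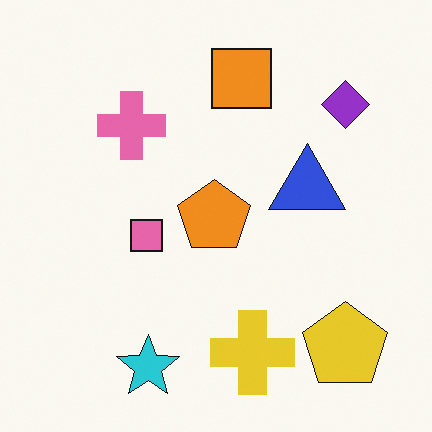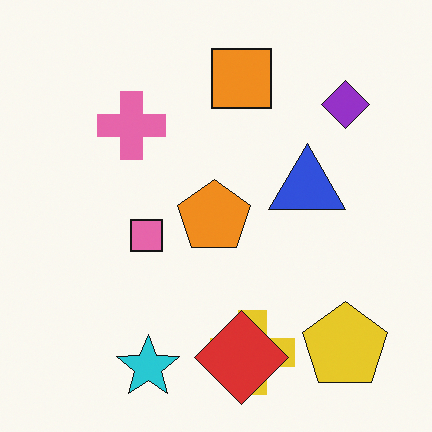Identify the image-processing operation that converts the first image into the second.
The second image is the first overlaid with an additional red diamond.

A red diamond appears in the second image that is absent from the first.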